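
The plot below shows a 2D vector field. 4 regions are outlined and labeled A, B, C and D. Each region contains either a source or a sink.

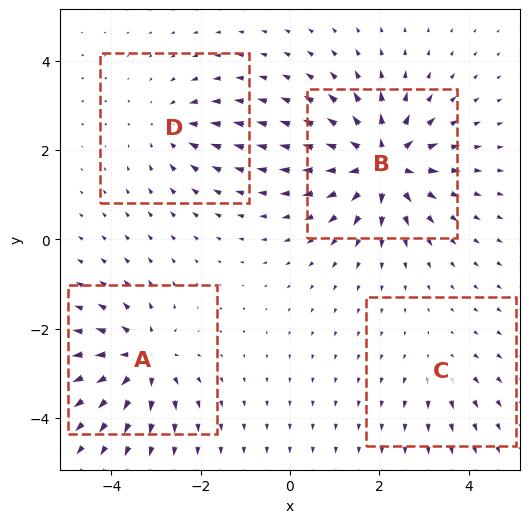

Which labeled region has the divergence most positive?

B

Divergence at each region's feature centre — A: about +7, B: about +9, C: about +2, D: about -4. Region B is most positive.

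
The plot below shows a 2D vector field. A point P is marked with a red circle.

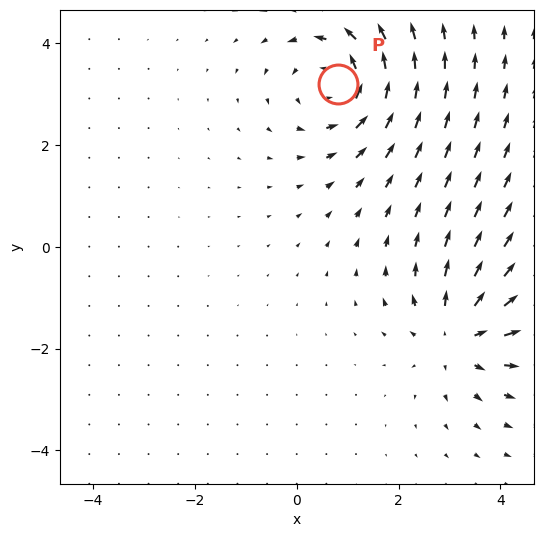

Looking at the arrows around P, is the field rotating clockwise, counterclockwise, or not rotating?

counterclockwise

Near P at (0.8, 3.2) the arrows circulate counterclockwise. The curl (z-component) there is about +4; positive curl means counterclockwise rotation.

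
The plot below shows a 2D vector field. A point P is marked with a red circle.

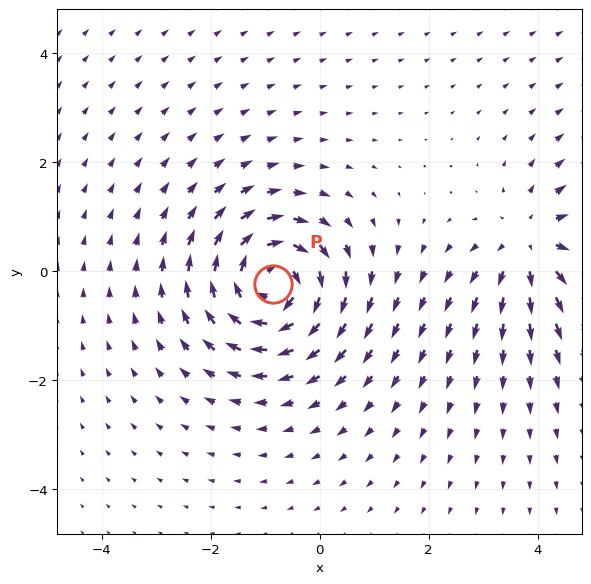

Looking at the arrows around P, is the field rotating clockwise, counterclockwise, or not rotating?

clockwise

Near P at (-0.9, -0.2) the arrows circulate clockwise. The curl (z-component) there is about -6; negative curl means clockwise rotation.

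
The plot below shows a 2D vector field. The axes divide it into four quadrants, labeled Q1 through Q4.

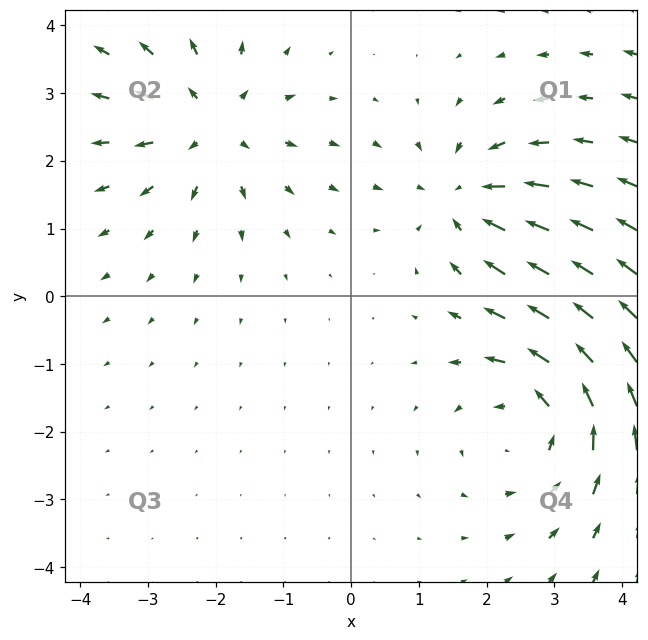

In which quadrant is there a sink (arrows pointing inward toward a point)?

Q1

The sink sits at approximately (1.7, 1.4), which lies in quadrant Q1. The divergence there is about -3, negative as expected for a sink.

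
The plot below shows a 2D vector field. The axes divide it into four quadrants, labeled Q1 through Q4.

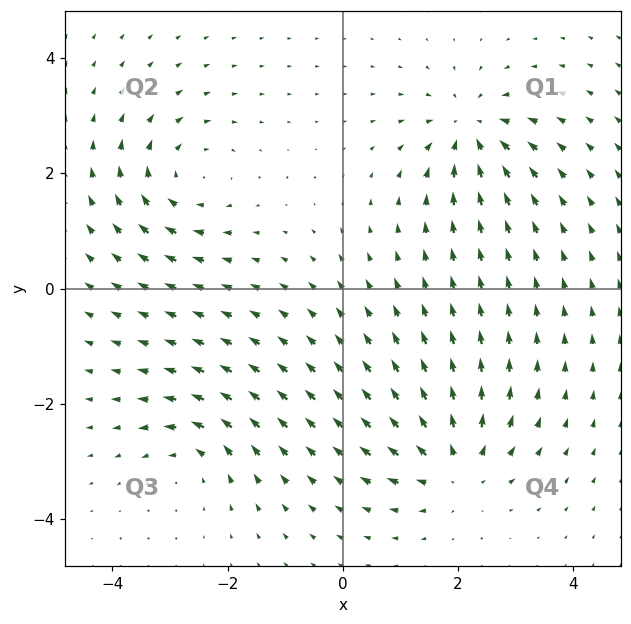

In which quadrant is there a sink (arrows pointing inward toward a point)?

Q1

The sink sits at approximately (2.2, 2.7), which lies in quadrant Q1. The divergence there is about -5, negative as expected for a sink.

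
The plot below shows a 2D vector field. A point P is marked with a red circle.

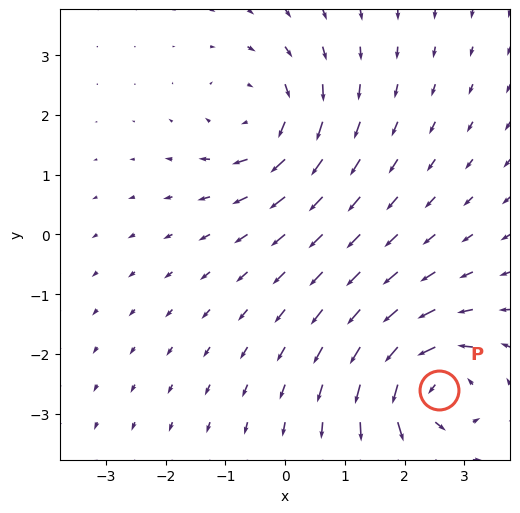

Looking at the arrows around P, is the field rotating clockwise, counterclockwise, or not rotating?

counterclockwise

Near P at (2.6, -2.6) the arrows circulate counterclockwise. The curl (z-component) there is about +4; positive curl means counterclockwise rotation.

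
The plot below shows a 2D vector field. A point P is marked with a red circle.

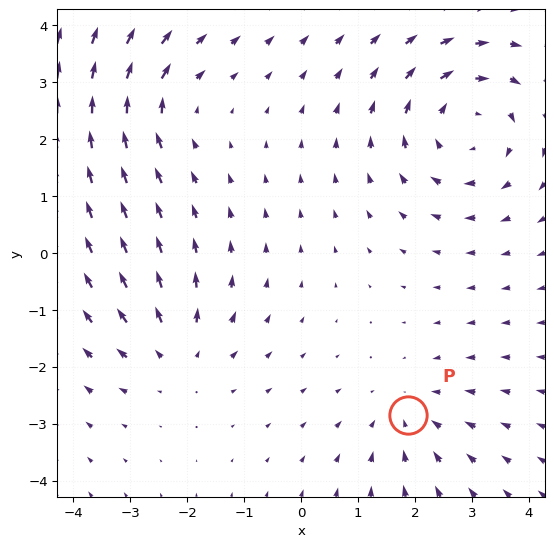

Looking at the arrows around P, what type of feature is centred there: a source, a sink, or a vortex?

At P (1.9, -2.8) the arrows converge inward. Divergence about -2, curl ≈0 — negative divergence with near-zero curl is a sink.

sink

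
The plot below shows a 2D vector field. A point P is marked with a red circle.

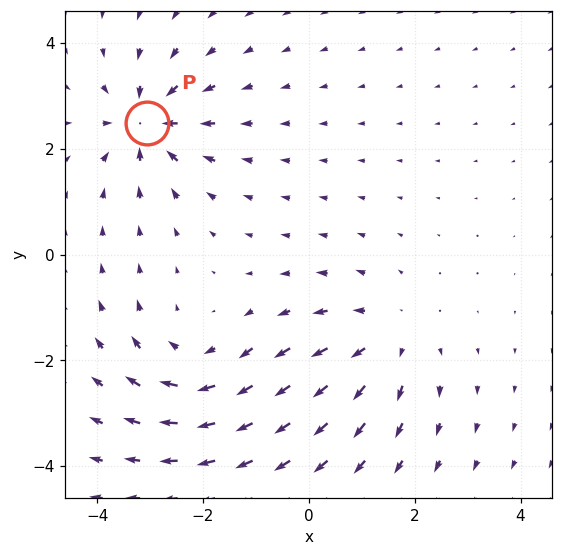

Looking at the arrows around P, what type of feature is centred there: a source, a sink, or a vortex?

At P (-3.1, 2.5) the arrows converge inward. Divergence about -7, curl ≈0 — negative divergence with near-zero curl is a sink.

sink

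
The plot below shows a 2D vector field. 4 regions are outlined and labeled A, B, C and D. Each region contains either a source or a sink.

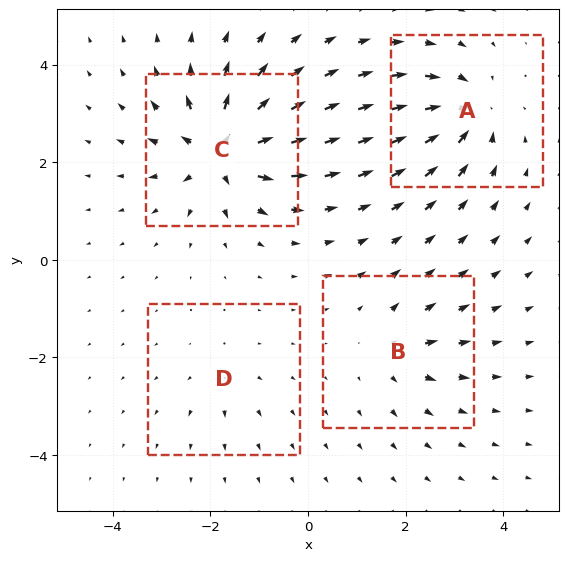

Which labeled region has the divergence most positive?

C

Divergence at each region's feature centre — A: about -6, B: about +4, C: about +9, D: about +2. Region C is most positive.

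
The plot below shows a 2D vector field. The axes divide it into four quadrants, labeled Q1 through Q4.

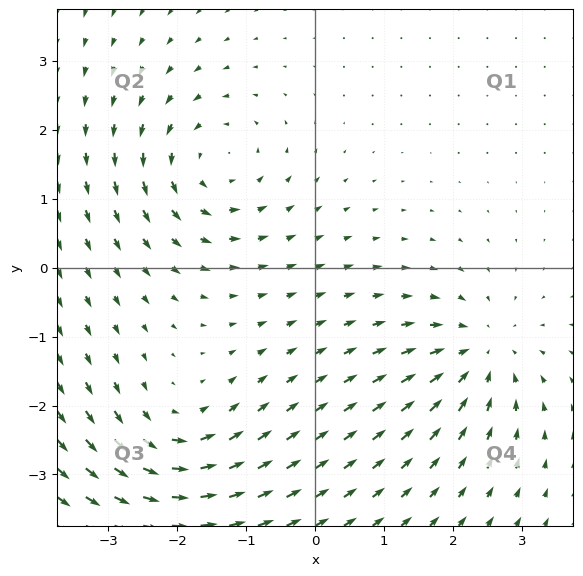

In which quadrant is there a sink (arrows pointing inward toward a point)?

The sink sits at approximately (2.4, -1.2), which lies in quadrant Q4. The divergence there is about -5, negative as expected for a sink.

Q4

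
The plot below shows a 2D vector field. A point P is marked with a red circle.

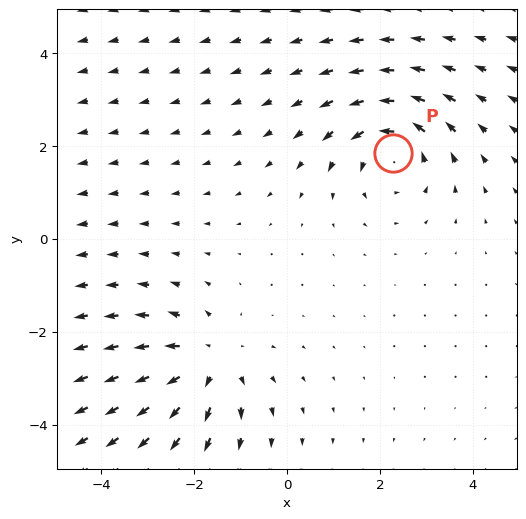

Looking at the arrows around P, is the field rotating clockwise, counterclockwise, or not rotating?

counterclockwise

Near P at (2.3, 1.8) the arrows circulate counterclockwise. The curl (z-component) there is about +3; positive curl means counterclockwise rotation.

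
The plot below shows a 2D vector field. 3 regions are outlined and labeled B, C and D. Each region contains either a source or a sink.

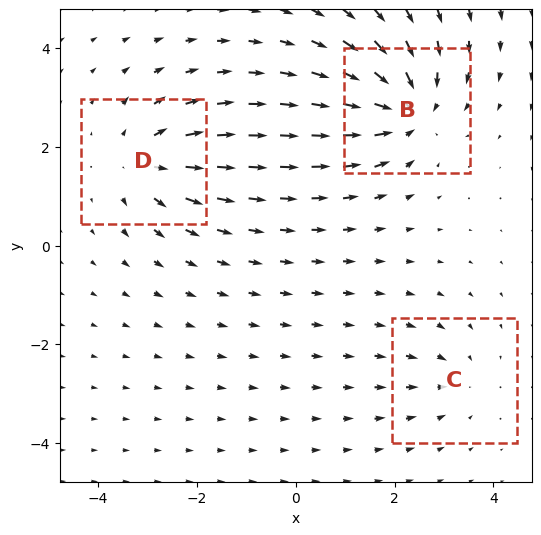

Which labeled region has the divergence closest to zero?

C

Divergence at each region's feature centre — B: about -5, C: about -2, D: about +4. Region C is closest to zero.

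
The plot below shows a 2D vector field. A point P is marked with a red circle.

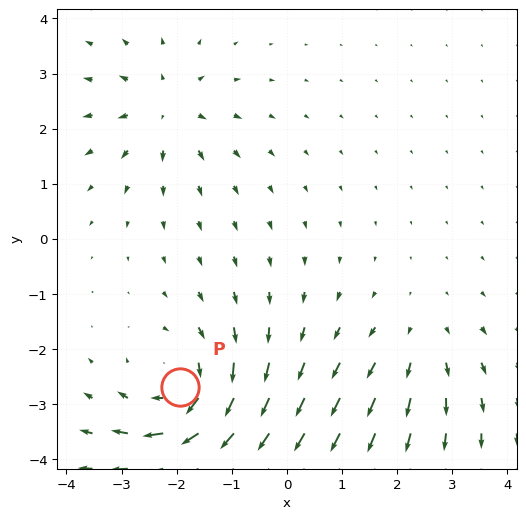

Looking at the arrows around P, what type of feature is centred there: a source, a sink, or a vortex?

vortex

At P (-1.9, -2.7) the arrows circulate clockwise. Divergence ≈0, curl about -5 — near-zero divergence with nonzero curl is a vortex.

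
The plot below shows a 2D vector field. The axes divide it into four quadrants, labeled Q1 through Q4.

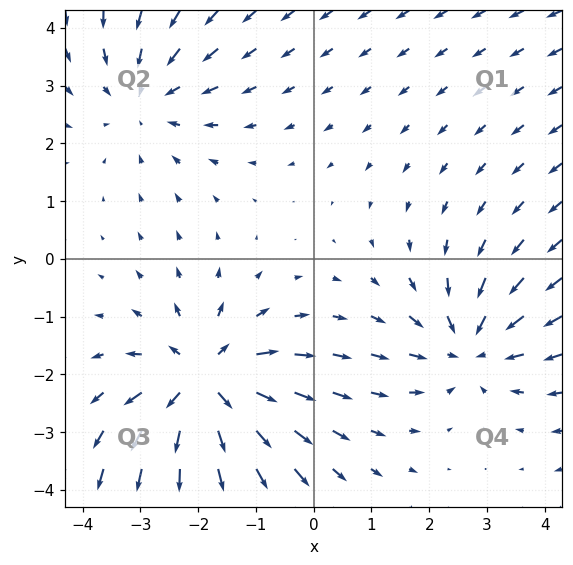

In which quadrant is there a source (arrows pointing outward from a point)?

The source sits at approximately (-1.9, -2.1), which lies in quadrant Q3. The divergence there is about +4, positive as expected for a source.

Q3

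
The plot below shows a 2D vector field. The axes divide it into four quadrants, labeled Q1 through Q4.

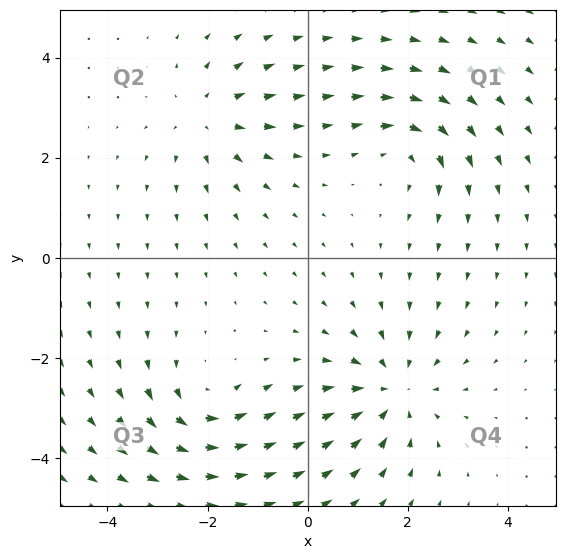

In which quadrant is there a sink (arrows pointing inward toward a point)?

The sink sits at approximately (1.7, -2.7), which lies in quadrant Q4. The divergence there is about -4, negative as expected for a sink.

Q4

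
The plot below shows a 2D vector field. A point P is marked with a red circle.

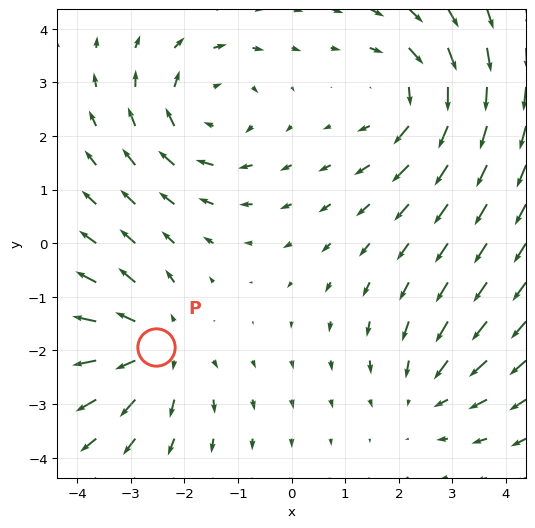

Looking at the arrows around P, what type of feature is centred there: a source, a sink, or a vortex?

At P (-2.5, -1.9) the arrows spread outward. Divergence about +4, curl ≈0 — positive divergence with near-zero curl is a source.

source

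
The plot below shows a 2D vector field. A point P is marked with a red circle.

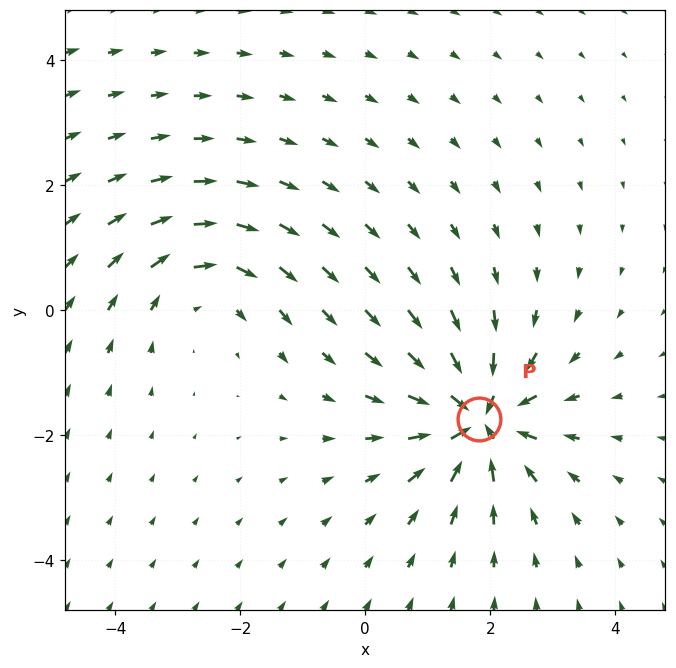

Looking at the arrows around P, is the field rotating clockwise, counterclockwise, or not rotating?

not rotating

Near P at (1.8, -1.7) the arrows show no circulation. The curl there is ≈0.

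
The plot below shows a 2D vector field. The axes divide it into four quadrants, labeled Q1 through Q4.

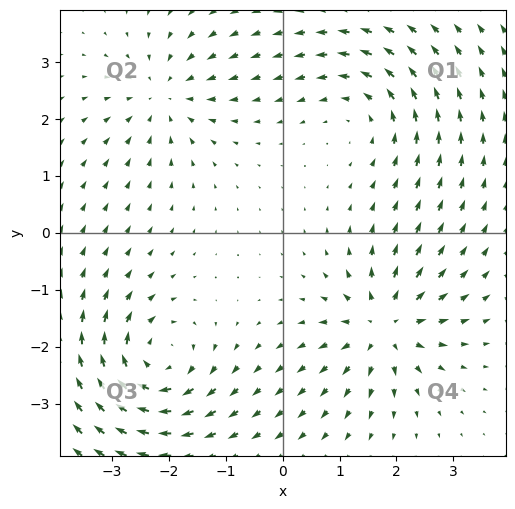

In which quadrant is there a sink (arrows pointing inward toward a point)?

Q2

The sink sits at approximately (-2.1, 2.4), which lies in quadrant Q2. The divergence there is about -3, negative as expected for a sink.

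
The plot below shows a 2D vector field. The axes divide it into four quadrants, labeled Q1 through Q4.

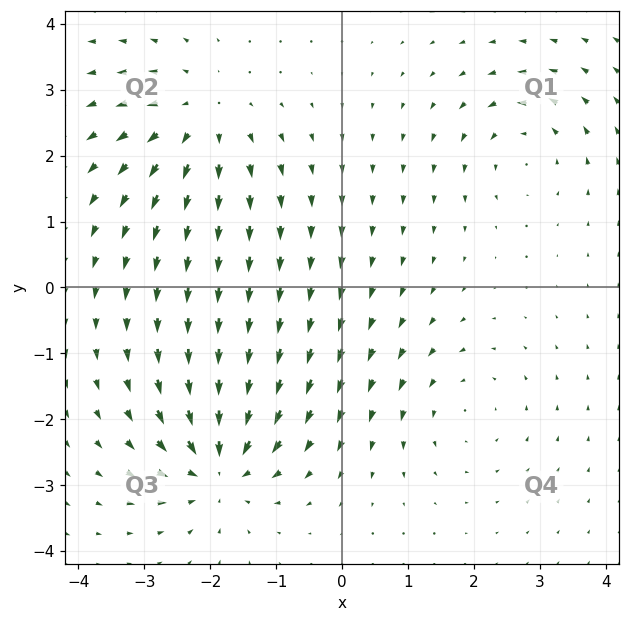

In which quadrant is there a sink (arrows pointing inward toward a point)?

The sink sits at approximately (-1.9, -2.7), which lies in quadrant Q3. The divergence there is about -6, negative as expected for a sink.

Q3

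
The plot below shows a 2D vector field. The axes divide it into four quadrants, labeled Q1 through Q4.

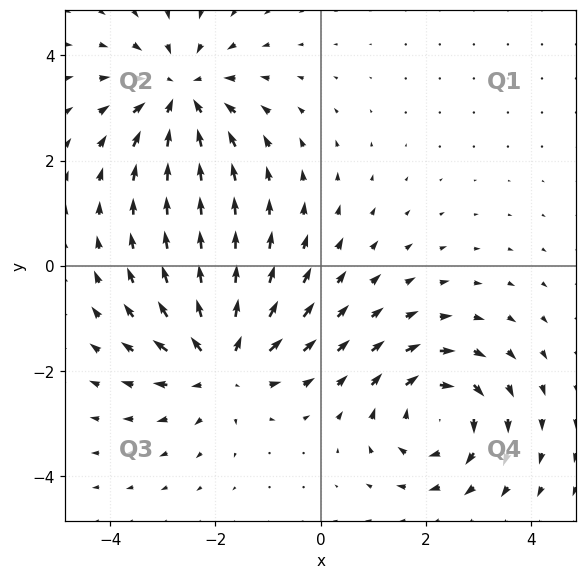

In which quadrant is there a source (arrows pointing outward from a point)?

Q3

The source sits at approximately (-1.9, -1.8), which lies in quadrant Q3. The divergence there is about +4, positive as expected for a source.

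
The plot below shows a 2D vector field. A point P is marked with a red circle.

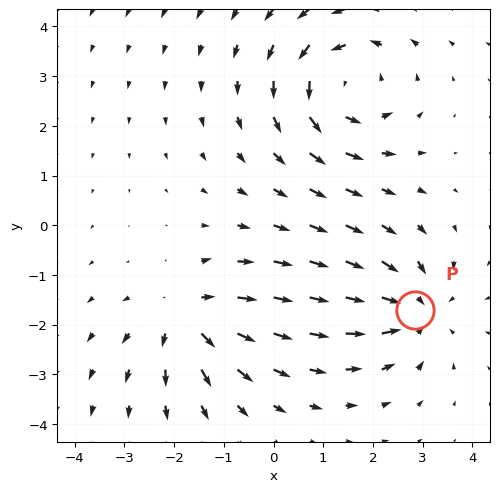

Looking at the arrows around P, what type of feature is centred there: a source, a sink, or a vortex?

At P (2.8, -1.7) the arrows converge inward. Divergence about -4, curl ≈0 — negative divergence with near-zero curl is a sink.

sink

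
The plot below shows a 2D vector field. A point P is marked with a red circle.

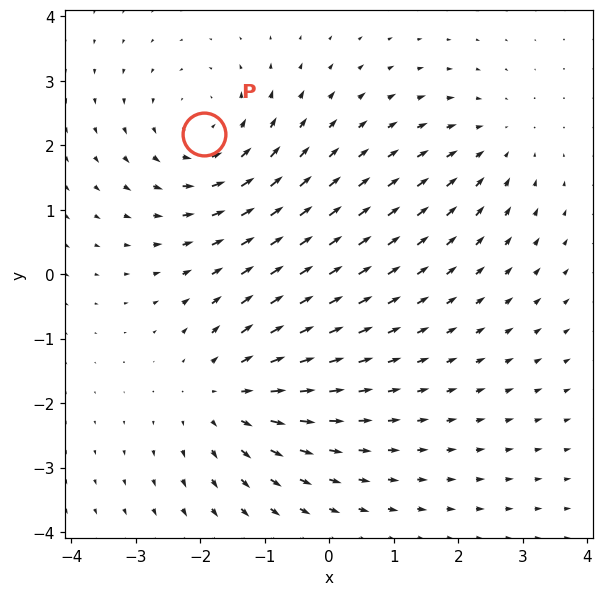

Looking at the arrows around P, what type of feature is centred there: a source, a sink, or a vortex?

vortex

At P (-1.9, 2.2) the arrows circulate counterclockwise. Divergence ≈0, curl about +3 — near-zero divergence with nonzero curl is a vortex.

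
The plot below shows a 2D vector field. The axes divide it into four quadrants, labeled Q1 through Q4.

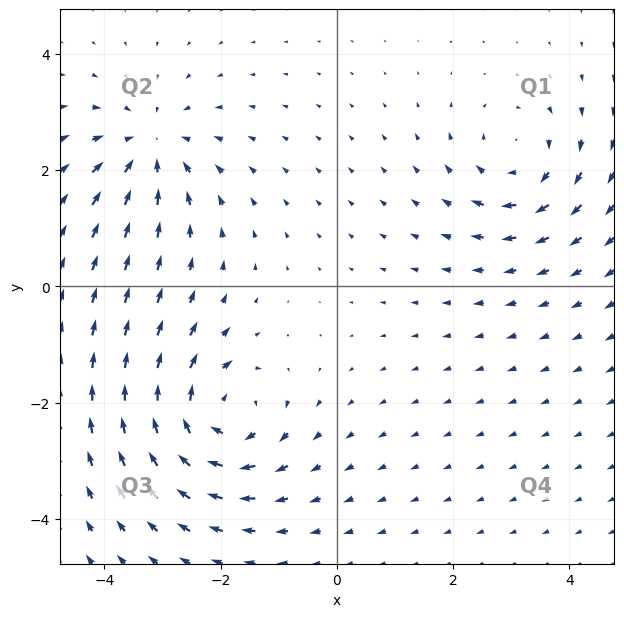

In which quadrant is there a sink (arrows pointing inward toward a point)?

Q2

The sink sits at approximately (-3.2, 2.4), which lies in quadrant Q2. The divergence there is about -3, negative as expected for a sink.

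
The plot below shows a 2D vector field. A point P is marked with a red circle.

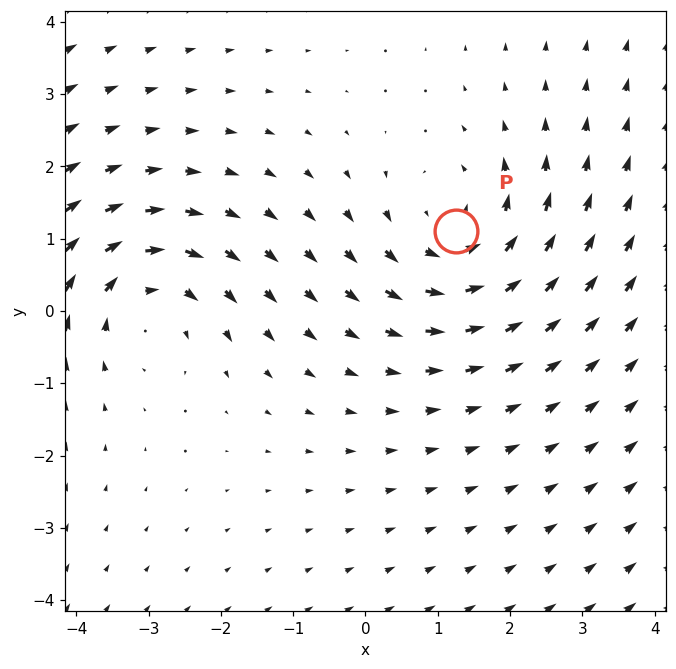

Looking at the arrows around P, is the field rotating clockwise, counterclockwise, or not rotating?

counterclockwise

Near P at (1.2, 1.1) the arrows circulate counterclockwise. The curl (z-component) there is about +3; positive curl means counterclockwise rotation.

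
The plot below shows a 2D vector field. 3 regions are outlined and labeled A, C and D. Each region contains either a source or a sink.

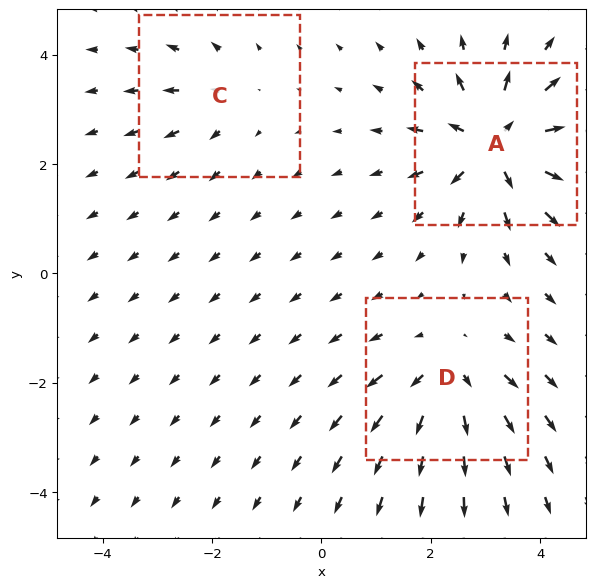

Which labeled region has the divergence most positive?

A

Divergence at each region's feature centre — A: about +6, C: about +2, D: about +4. Region A is most positive.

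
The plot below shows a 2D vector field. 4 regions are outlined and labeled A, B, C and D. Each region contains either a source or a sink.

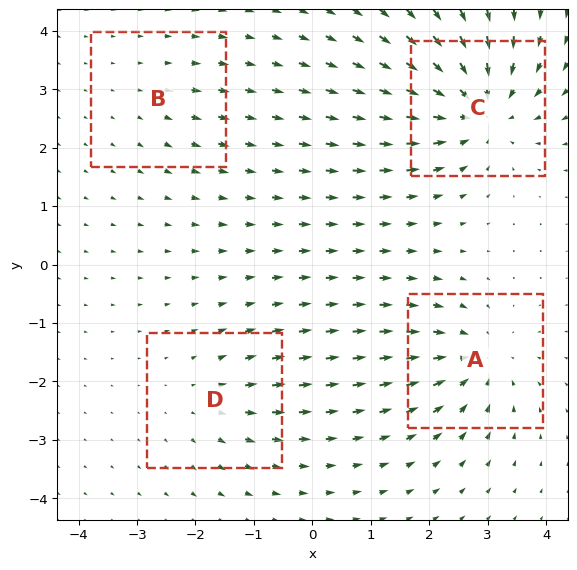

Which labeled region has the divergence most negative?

Divergence at each region's feature centre — A: about -5, B: about +2, C: about -7, D: about +3. Region C is most negative.

C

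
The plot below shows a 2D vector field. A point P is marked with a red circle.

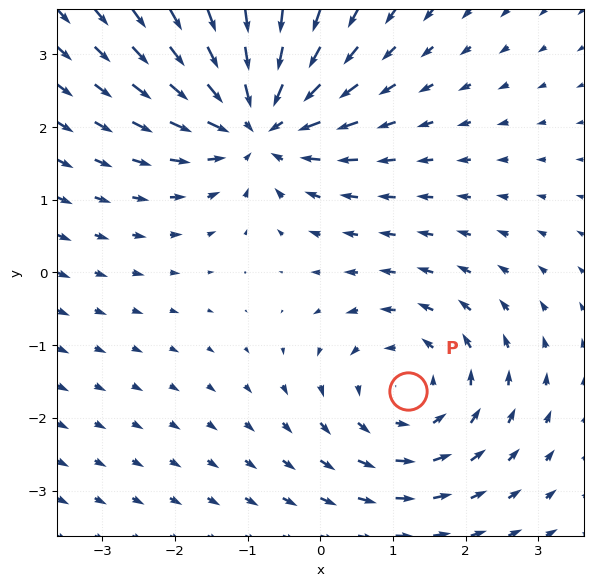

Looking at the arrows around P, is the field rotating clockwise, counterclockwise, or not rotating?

counterclockwise

Near P at (1.2, -1.6) the arrows circulate counterclockwise. The curl (z-component) there is about +3; positive curl means counterclockwise rotation.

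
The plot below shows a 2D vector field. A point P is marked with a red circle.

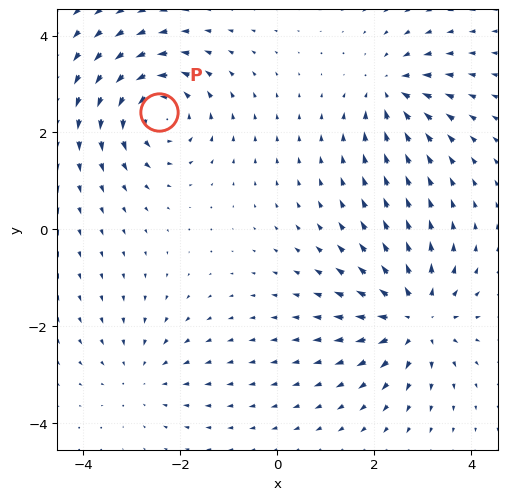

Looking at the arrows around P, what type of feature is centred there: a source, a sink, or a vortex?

vortex

At P (-2.5, 2.4) the arrows circulate counterclockwise. Divergence ≈0, curl about +6 — near-zero divergence with nonzero curl is a vortex.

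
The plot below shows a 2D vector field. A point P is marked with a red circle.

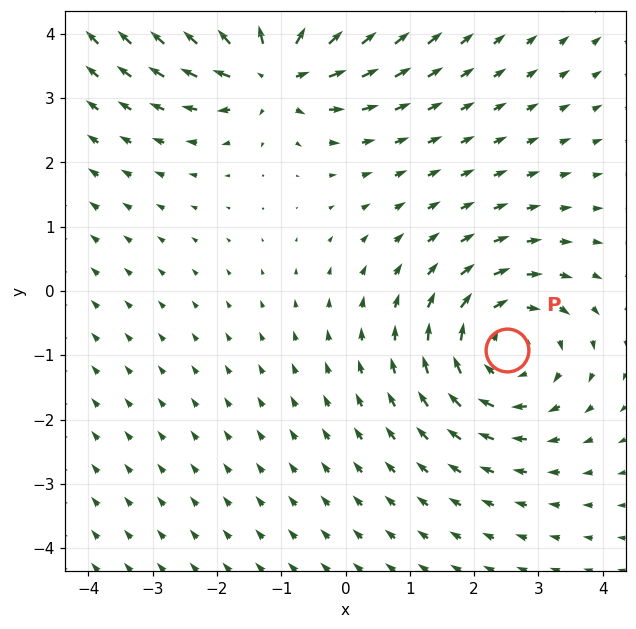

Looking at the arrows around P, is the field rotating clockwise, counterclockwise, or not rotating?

clockwise

Near P at (2.5, -0.9) the arrows circulate clockwise. The curl (z-component) there is about -3; negative curl means clockwise rotation.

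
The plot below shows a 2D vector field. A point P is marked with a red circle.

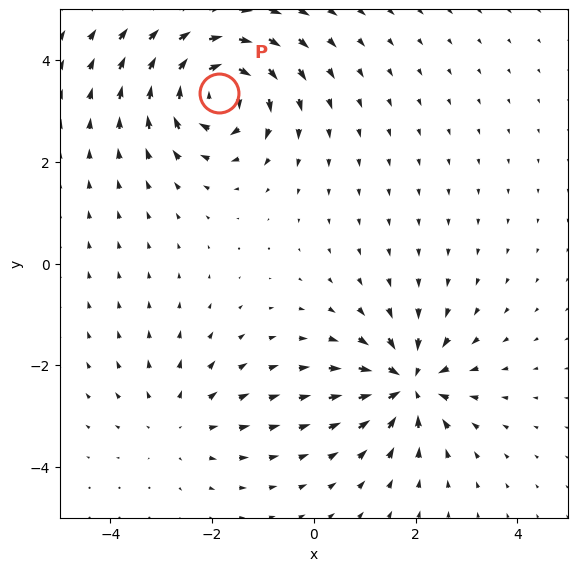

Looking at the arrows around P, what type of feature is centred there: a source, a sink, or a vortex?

At P (-1.9, 3.4) the arrows circulate clockwise. Divergence ≈0, curl about -6 — near-zero divergence with nonzero curl is a vortex.

vortex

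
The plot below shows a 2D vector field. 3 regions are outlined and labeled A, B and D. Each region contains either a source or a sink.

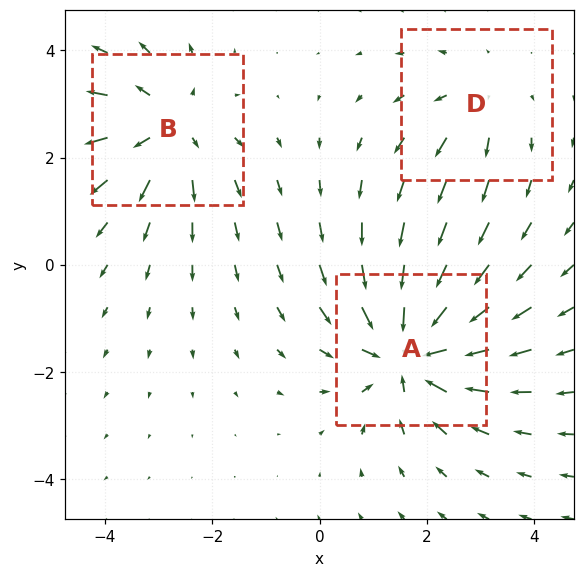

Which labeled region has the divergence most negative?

Divergence at each region's feature centre — A: about -5, B: about +3, D: about +2. Region A is most negative.

A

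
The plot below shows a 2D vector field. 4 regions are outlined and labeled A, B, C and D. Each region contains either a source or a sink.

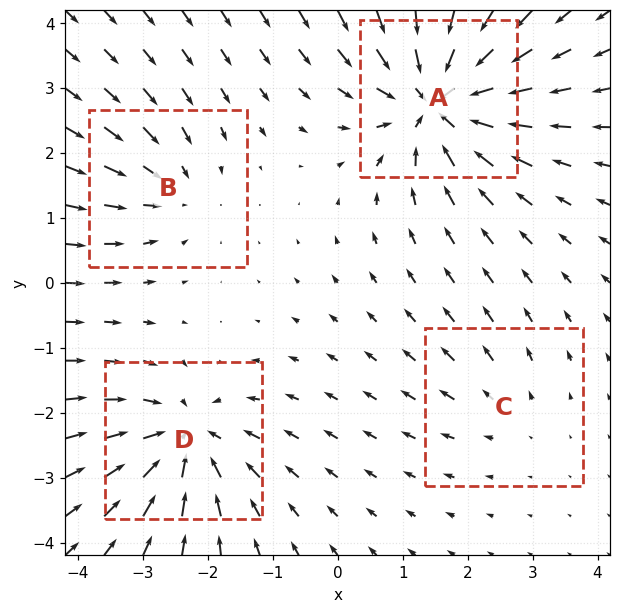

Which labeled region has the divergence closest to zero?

Divergence at each region's feature centre — A: about -8, B: about -4, C: about +2, D: about -6. Region C is closest to zero.

C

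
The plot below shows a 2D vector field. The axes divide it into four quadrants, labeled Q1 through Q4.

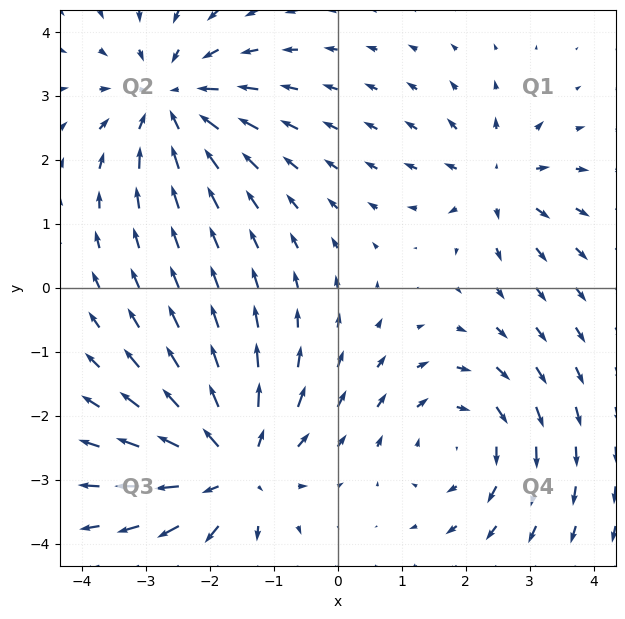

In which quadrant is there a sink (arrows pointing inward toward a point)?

Q2

The sink sits at approximately (-2.6, 2.9), which lies in quadrant Q2. The divergence there is about -4, negative as expected for a sink.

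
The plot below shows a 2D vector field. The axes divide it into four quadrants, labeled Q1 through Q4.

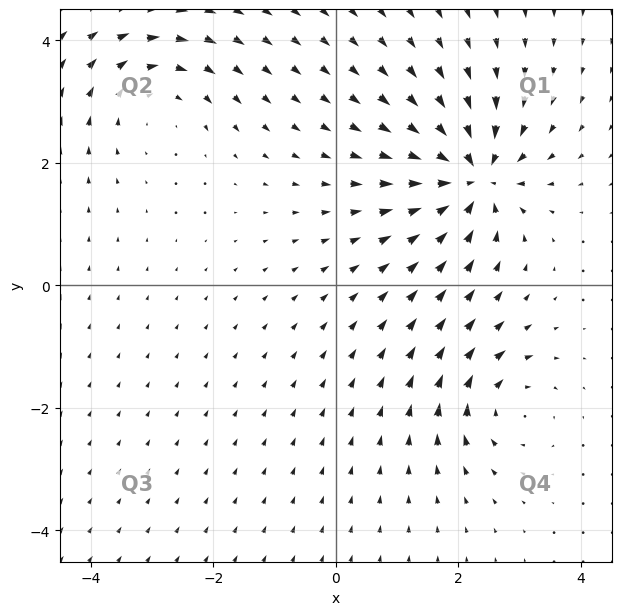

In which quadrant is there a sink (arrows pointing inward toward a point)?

The sink sits at approximately (2.2, 1.8), which lies in quadrant Q1. The divergence there is about -7, negative as expected for a sink.

Q1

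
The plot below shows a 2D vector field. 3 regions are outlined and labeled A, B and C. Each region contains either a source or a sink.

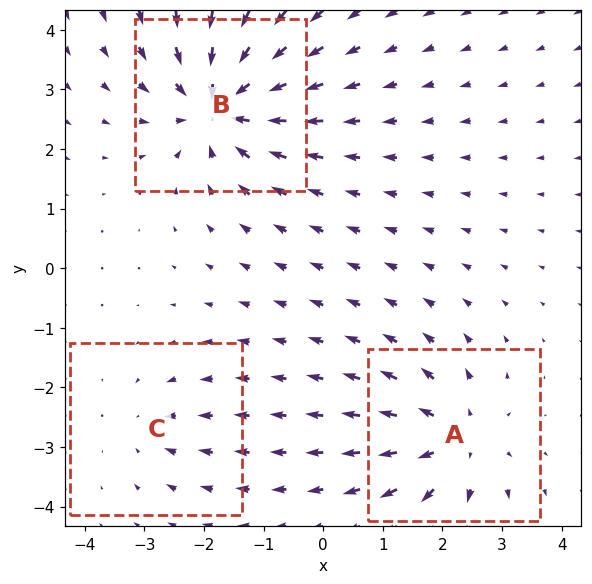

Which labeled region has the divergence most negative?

B

Divergence at each region's feature centre — A: about +4, B: about -5, C: about -2. Region B is most negative.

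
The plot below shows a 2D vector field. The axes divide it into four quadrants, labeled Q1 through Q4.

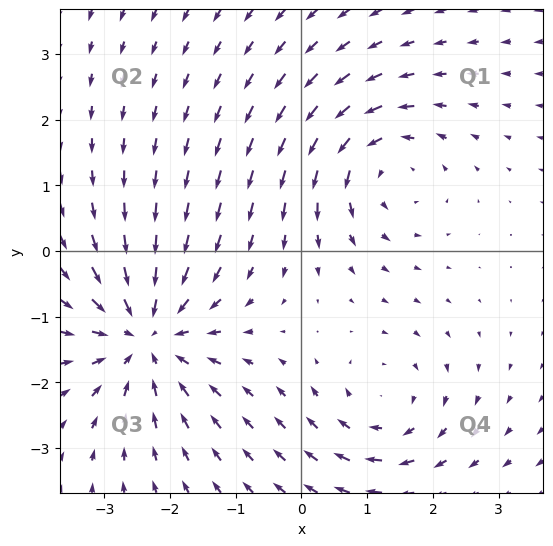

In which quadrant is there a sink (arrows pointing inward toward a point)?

Q3

The sink sits at approximately (-2.4, -1.3), which lies in quadrant Q3. The divergence there is about -4, negative as expected for a sink.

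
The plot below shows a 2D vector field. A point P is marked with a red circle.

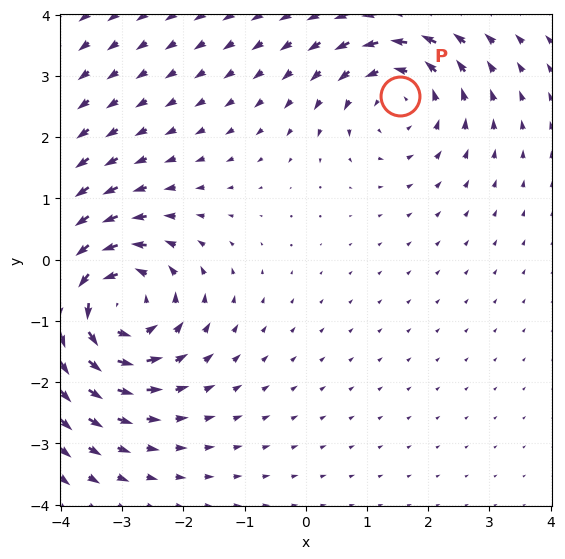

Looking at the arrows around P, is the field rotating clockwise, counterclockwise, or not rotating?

counterclockwise

Near P at (1.5, 2.7) the arrows circulate counterclockwise. The curl (z-component) there is about +3; positive curl means counterclockwise rotation.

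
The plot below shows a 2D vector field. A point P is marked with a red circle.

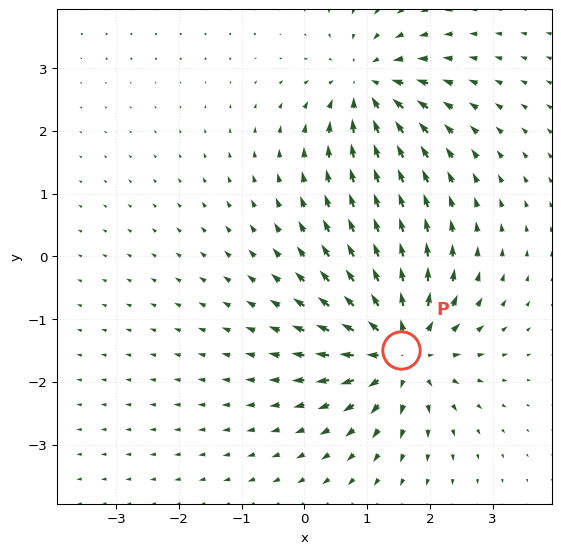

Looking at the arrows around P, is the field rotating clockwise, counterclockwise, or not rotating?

not rotating

Near P at (1.5, -1.5) the arrows show no circulation. The curl there is ≈0.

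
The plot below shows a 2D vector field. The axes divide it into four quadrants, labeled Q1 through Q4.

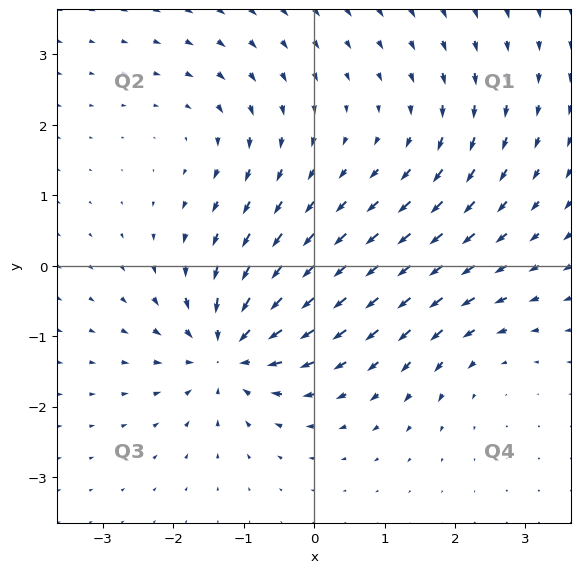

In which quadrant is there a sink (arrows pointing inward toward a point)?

Q3

The sink sits at approximately (-1.2, -1.2), which lies in quadrant Q3. The divergence there is about -7, negative as expected for a sink.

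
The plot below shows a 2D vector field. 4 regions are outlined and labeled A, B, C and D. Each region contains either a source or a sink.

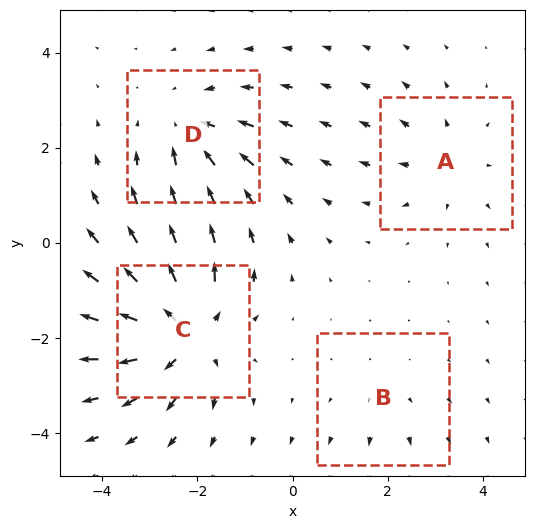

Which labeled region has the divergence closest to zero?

B

Divergence at each region's feature centre — A: about +3, B: about +2, C: about +7, D: about -4. Region B is closest to zero.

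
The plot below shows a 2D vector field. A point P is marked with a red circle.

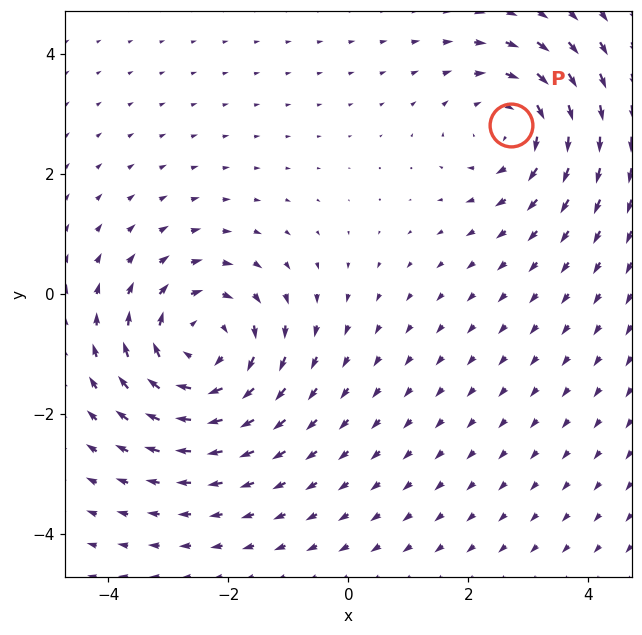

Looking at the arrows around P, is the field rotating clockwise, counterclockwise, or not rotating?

Near P at (2.7, 2.8) the arrows circulate clockwise. The curl (z-component) there is about -4; negative curl means clockwise rotation.

clockwise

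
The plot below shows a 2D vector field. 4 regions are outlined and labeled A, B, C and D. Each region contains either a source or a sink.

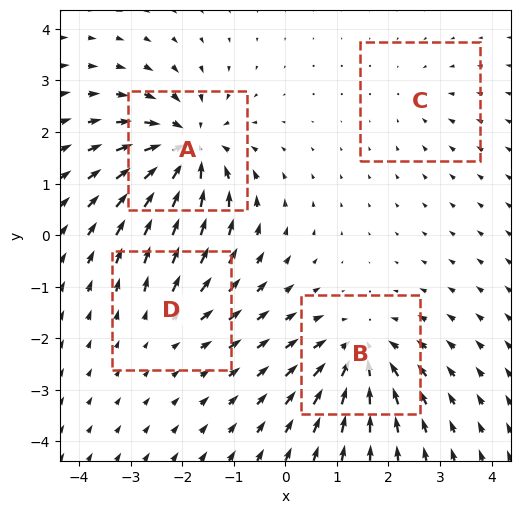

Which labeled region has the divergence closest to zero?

C

Divergence at each region's feature centre — A: about -8, B: about -6, C: about -2, D: about +3. Region C is closest to zero.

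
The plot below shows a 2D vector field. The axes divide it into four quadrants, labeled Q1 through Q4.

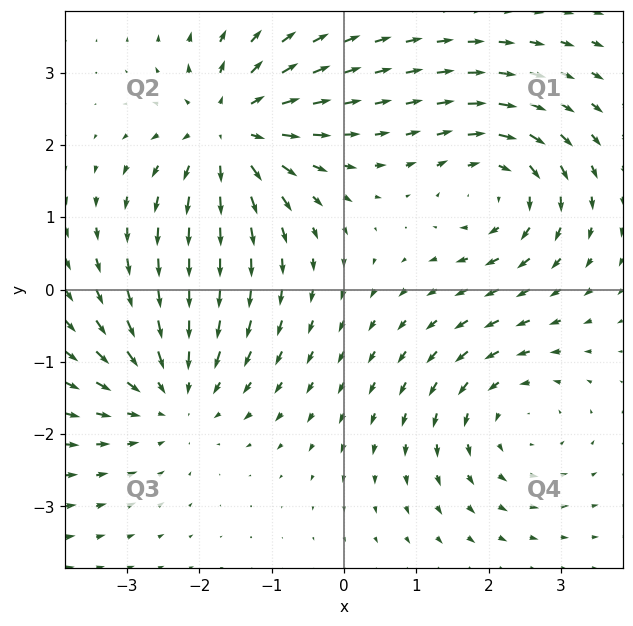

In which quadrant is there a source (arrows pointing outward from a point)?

Q2

The source sits at approximately (-1.6, 2.2), which lies in quadrant Q2. The divergence there is about +6, positive as expected for a source.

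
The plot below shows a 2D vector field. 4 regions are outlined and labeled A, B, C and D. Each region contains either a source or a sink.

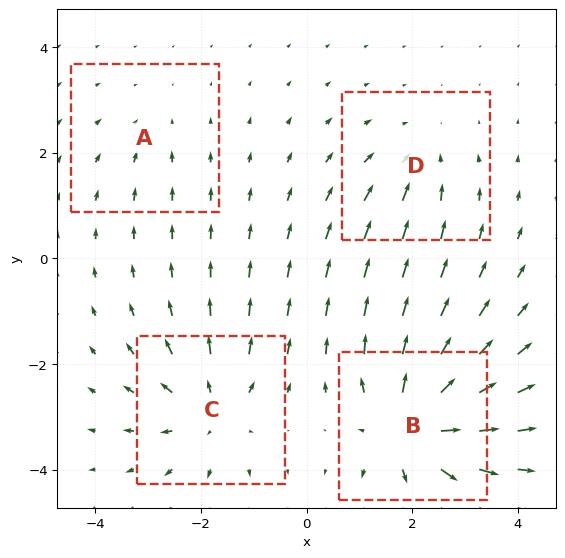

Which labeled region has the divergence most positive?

Divergence at each region's feature centre — A: about -2, B: about +7, C: about +5, D: about -3. Region B is most positive.

B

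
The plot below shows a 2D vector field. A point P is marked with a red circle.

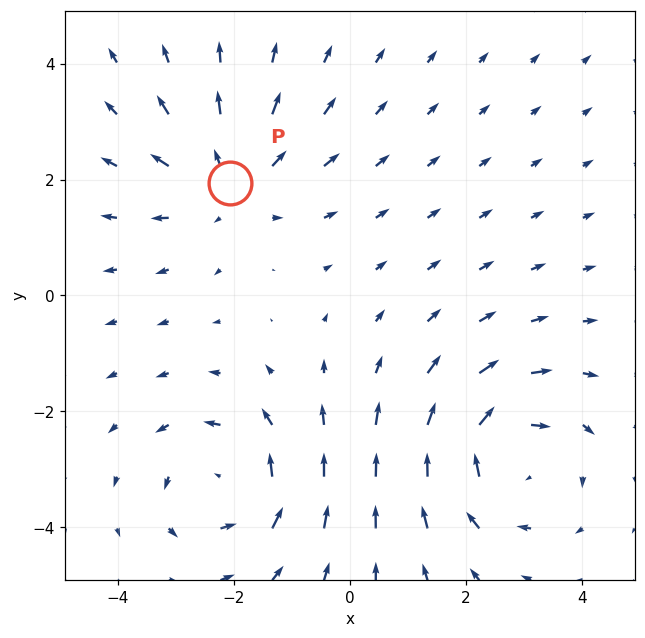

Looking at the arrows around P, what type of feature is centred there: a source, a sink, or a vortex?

source

At P (-2.1, 1.9) the arrows spread outward. Divergence about +3, curl ≈0 — positive divergence with near-zero curl is a source.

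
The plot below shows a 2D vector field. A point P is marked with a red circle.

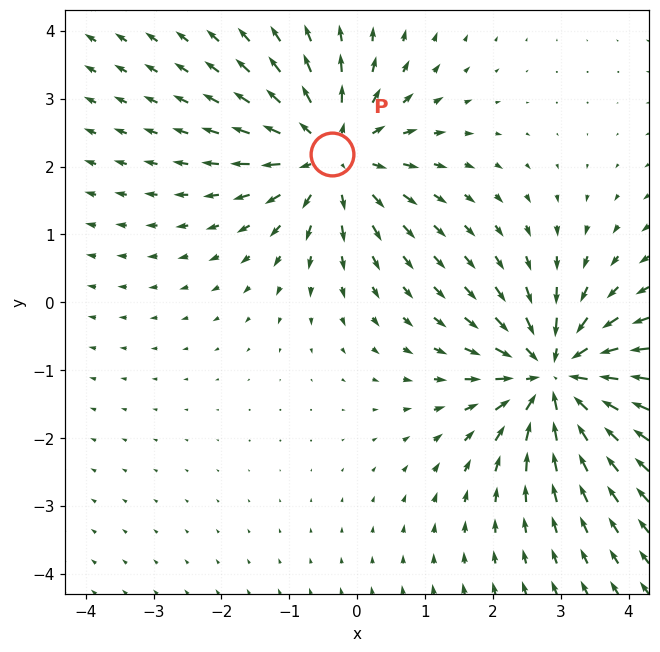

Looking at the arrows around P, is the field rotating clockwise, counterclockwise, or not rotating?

not rotating

Near P at (-0.4, 2.2) the arrows show no circulation. The curl there is ≈0.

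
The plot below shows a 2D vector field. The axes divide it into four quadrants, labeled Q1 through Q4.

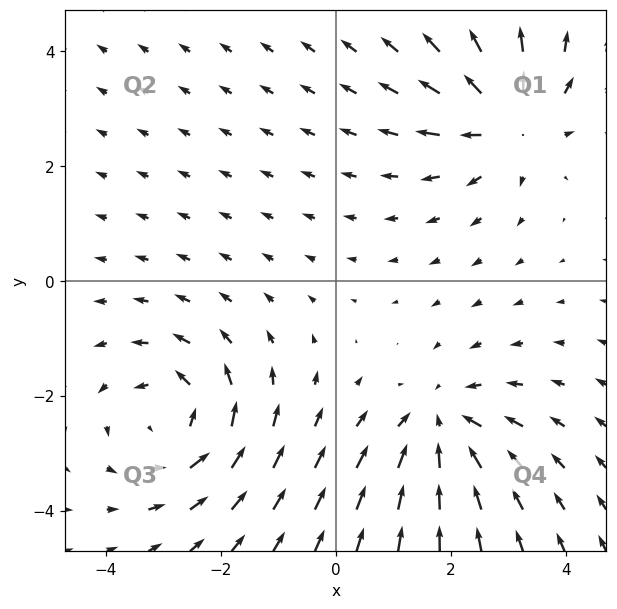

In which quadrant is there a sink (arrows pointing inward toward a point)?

Q4

The sink sits at approximately (1.8, -2.5), which lies in quadrant Q4. The divergence there is about -4, negative as expected for a sink.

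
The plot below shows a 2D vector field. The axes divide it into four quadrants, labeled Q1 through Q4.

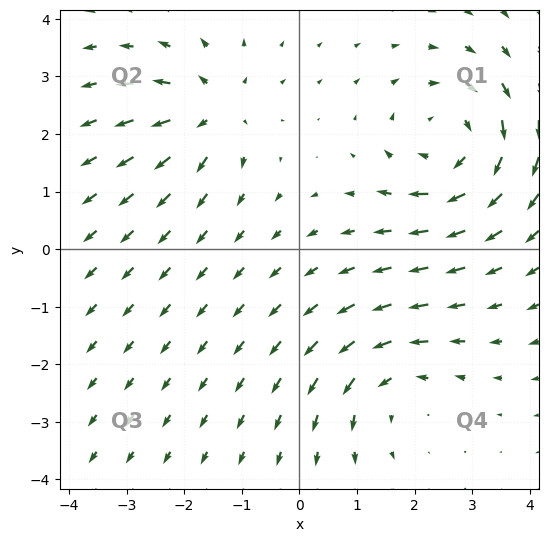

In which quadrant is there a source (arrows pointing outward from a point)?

Q2

The source sits at approximately (-1.5, 2.4), which lies in quadrant Q2. The divergence there is about +4, positive as expected for a source.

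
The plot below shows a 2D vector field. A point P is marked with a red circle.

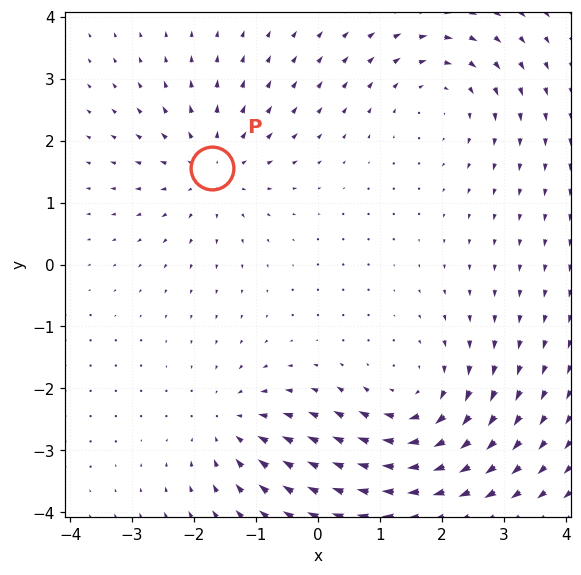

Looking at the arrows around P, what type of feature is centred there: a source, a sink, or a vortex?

source

At P (-1.7, 1.6) the arrows spread outward. Divergence about +4, curl ≈0 — positive divergence with near-zero curl is a source.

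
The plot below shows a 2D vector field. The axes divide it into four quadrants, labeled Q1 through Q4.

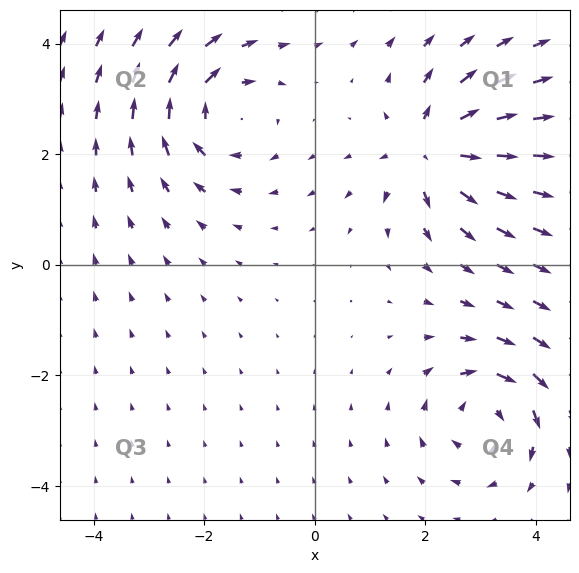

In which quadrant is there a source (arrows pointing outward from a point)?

Q1

The source sits at approximately (2.1, 2.1), which lies in quadrant Q1. The divergence there is about +5, positive as expected for a source.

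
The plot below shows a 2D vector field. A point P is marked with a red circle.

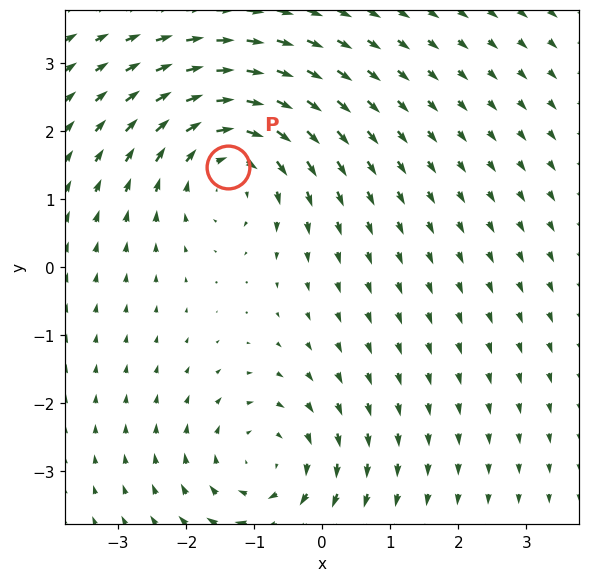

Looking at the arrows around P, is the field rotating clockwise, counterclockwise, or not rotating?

clockwise

Near P at (-1.4, 1.5) the arrows circulate clockwise. The curl (z-component) there is about -4; negative curl means clockwise rotation.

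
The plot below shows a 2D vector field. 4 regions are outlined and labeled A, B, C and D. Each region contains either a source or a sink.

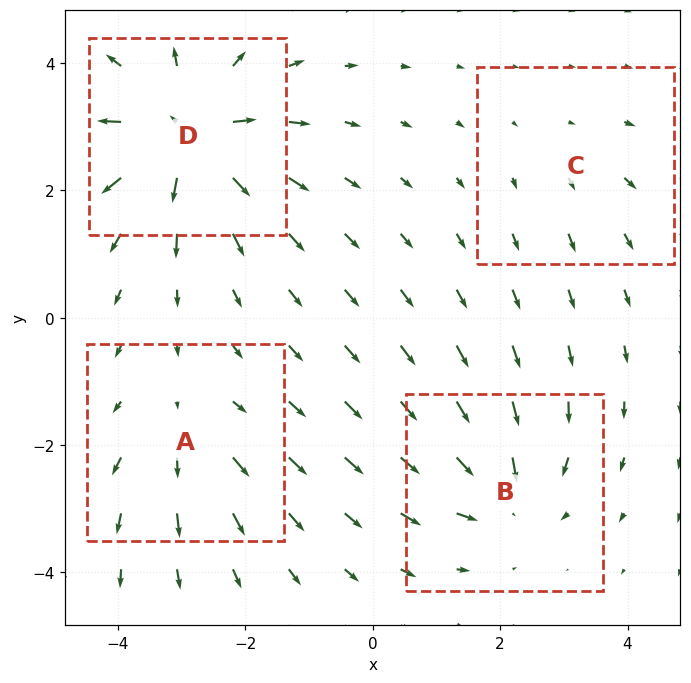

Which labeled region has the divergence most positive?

Divergence at each region's feature centre — A: about +3, B: about -5, C: about +2, D: about +8. Region D is most positive.

D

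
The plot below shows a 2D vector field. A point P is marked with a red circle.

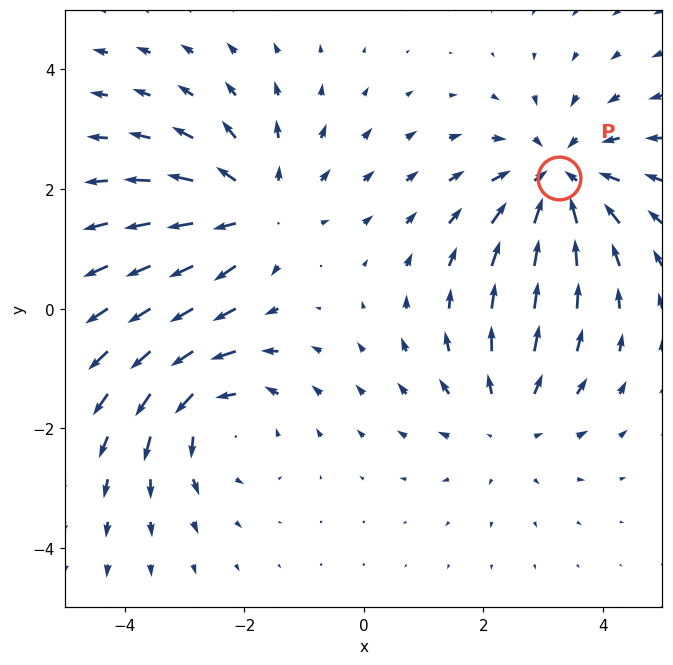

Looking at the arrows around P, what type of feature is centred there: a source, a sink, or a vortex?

At P (3.3, 2.2) the arrows converge inward. Divergence about -4, curl ≈0 — negative divergence with near-zero curl is a sink.

sink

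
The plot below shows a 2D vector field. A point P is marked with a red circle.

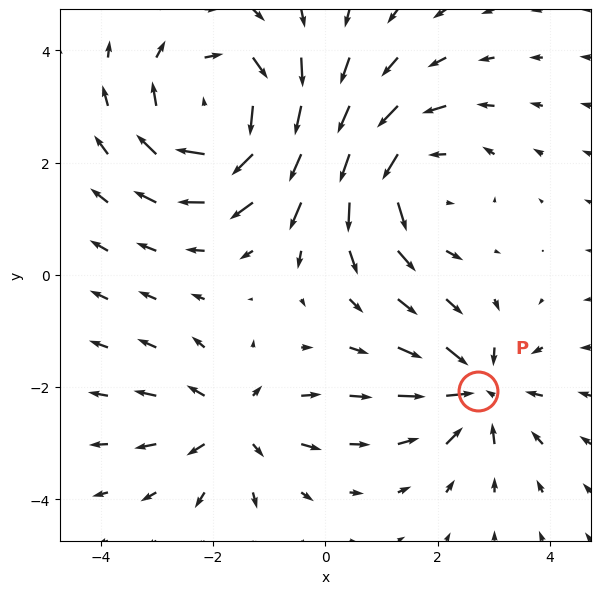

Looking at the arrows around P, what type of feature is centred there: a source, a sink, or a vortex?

At P (2.7, -2.1) the arrows converge inward. Divergence about -4, curl ≈0 — negative divergence with near-zero curl is a sink.

sink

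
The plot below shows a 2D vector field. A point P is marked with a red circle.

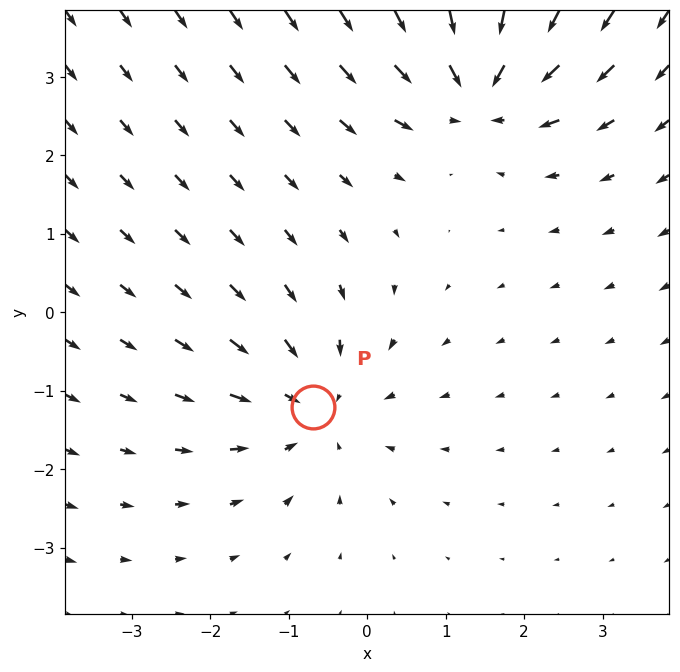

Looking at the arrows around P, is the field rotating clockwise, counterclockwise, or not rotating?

not rotating

Near P at (-0.7, -1.2) the arrows show no circulation. The curl there is ≈0.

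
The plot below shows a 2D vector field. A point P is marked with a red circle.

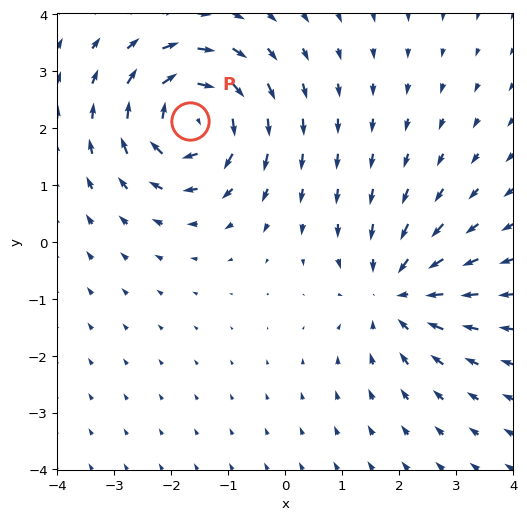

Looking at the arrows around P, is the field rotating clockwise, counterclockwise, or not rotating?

clockwise

Near P at (-1.7, 2.1) the arrows circulate clockwise. The curl (z-component) there is about -7; negative curl means clockwise rotation.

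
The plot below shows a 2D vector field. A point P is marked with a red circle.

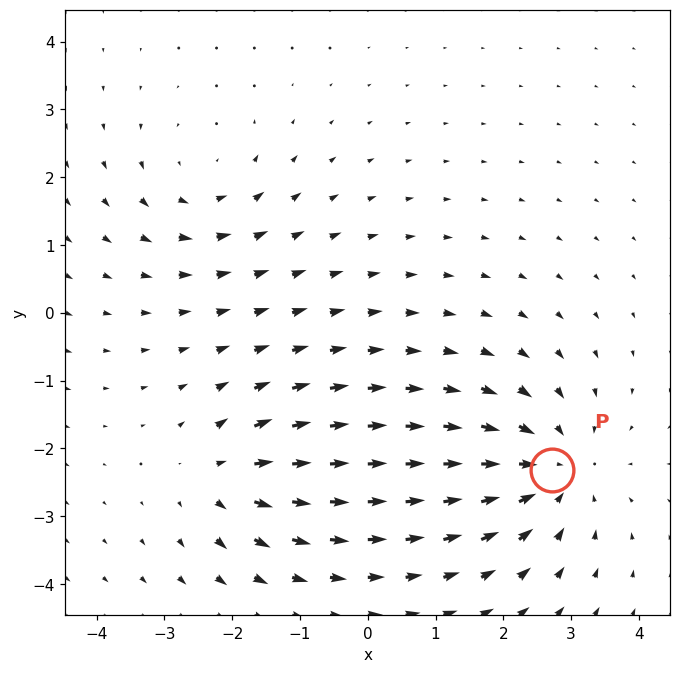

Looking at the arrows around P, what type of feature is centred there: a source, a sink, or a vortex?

At P (2.7, -2.3) the arrows converge inward. Divergence about -4, curl ≈0 — negative divergence with near-zero curl is a sink.

sink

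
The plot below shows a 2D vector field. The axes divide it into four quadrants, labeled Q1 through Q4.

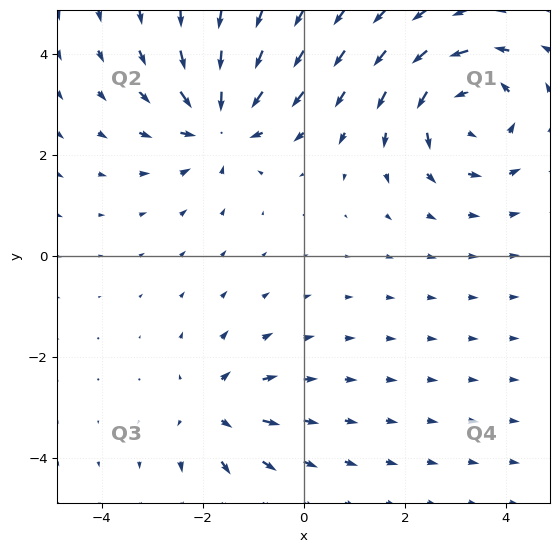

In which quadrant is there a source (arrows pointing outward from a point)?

Q3

The source sits at approximately (-1.8, -3.0), which lies in quadrant Q3. The divergence there is about +4, positive as expected for a source.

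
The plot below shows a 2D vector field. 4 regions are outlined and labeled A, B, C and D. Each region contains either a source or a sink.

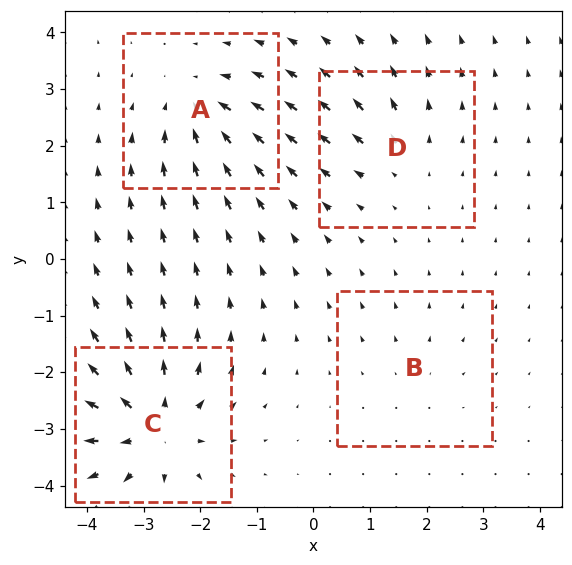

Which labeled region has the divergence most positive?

C

Divergence at each region's feature centre — A: about -5, B: about +2, C: about +8, D: about +4. Region C is most positive.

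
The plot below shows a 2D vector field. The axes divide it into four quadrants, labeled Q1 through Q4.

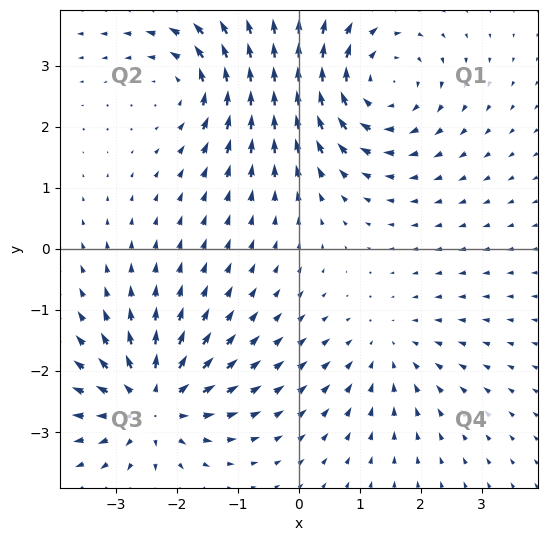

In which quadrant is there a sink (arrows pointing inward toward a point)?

Q4

The sink sits at approximately (1.5, -1.7), which lies in quadrant Q4. The divergence there is about -2, negative as expected for a sink.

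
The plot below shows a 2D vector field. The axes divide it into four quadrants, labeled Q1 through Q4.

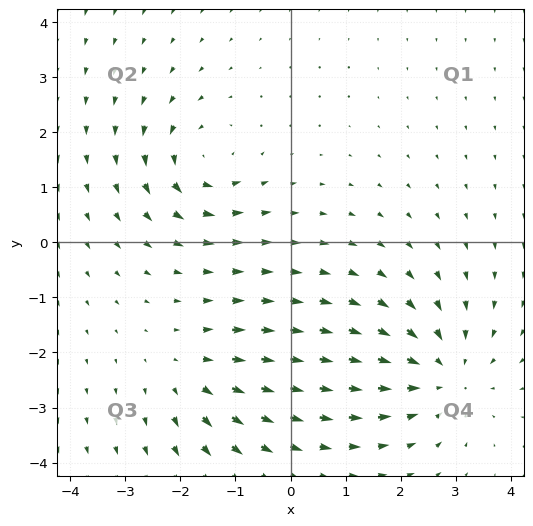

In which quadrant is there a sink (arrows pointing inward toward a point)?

Q4

The sink sits at approximately (2.8, -2.4), which lies in quadrant Q4. The divergence there is about -4, negative as expected for a sink.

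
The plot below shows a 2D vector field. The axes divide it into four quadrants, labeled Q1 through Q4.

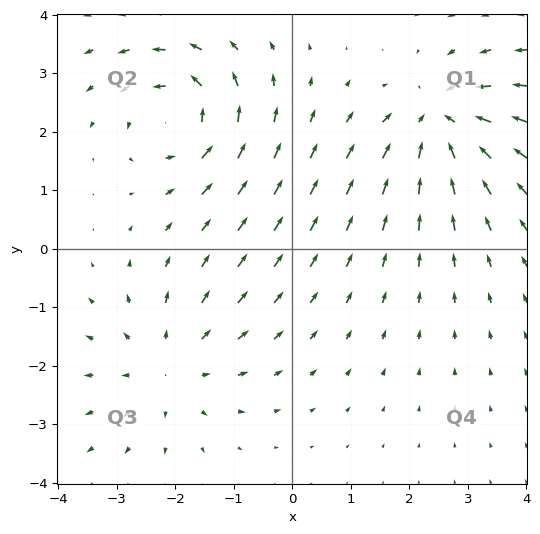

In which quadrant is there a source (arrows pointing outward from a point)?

Q3

The source sits at approximately (-2.1, -2.0), which lies in quadrant Q3. The divergence there is about +3, positive as expected for a source.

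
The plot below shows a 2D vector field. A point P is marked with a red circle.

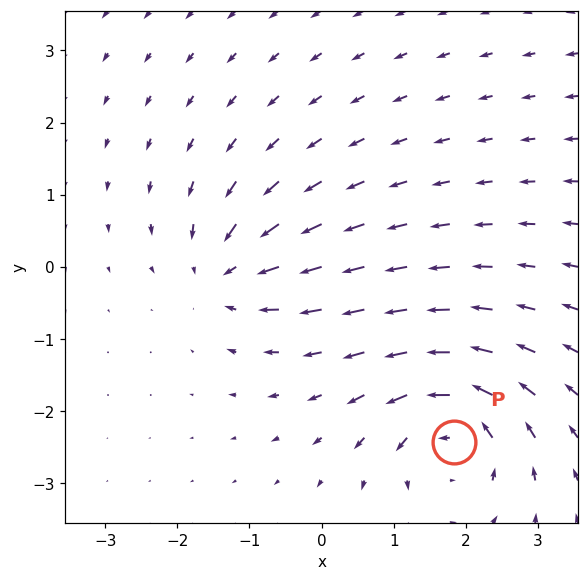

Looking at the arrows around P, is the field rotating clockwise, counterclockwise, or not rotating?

counterclockwise

Near P at (1.8, -2.4) the arrows circulate counterclockwise. The curl (z-component) there is about +6; positive curl means counterclockwise rotation.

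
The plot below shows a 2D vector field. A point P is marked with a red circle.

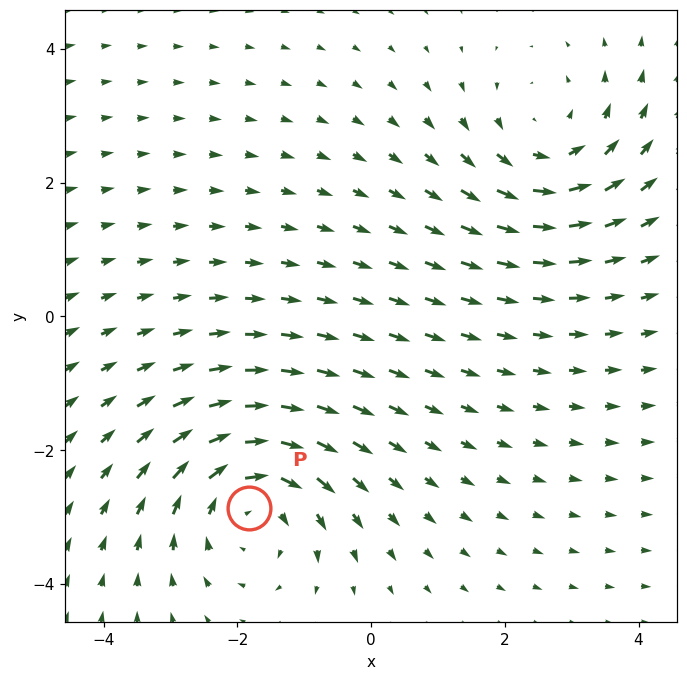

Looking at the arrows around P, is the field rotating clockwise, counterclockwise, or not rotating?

Near P at (-1.8, -2.9) the arrows circulate clockwise. The curl (z-component) there is about -4; negative curl means clockwise rotation.

clockwise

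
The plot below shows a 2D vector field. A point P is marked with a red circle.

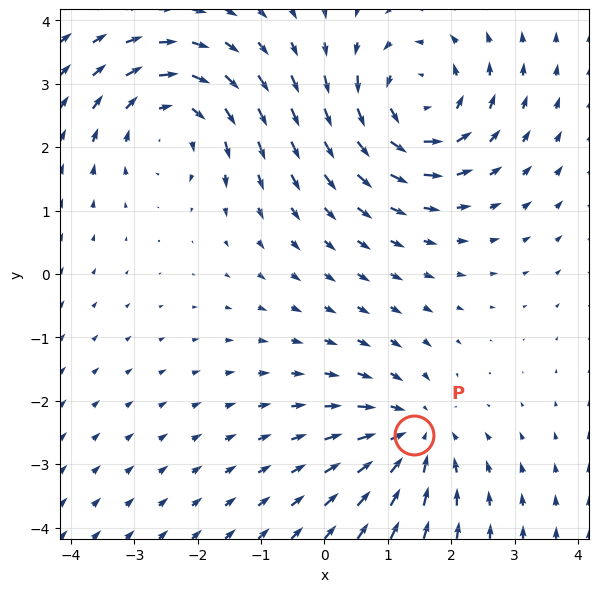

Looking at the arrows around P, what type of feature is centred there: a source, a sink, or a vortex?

At P (1.4, -2.5) the arrows converge inward. Divergence about -4, curl ≈0 — negative divergence with near-zero curl is a sink.

sink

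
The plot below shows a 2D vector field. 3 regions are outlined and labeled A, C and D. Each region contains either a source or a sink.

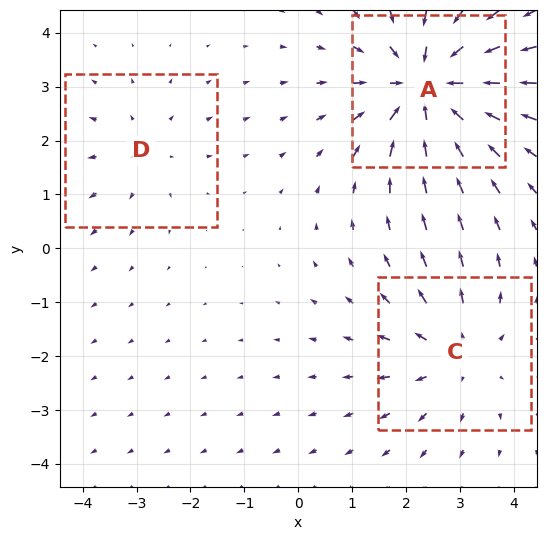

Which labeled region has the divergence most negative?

A

Divergence at each region's feature centre — A: about -4, C: about +3, D: about +2. Region A is most negative.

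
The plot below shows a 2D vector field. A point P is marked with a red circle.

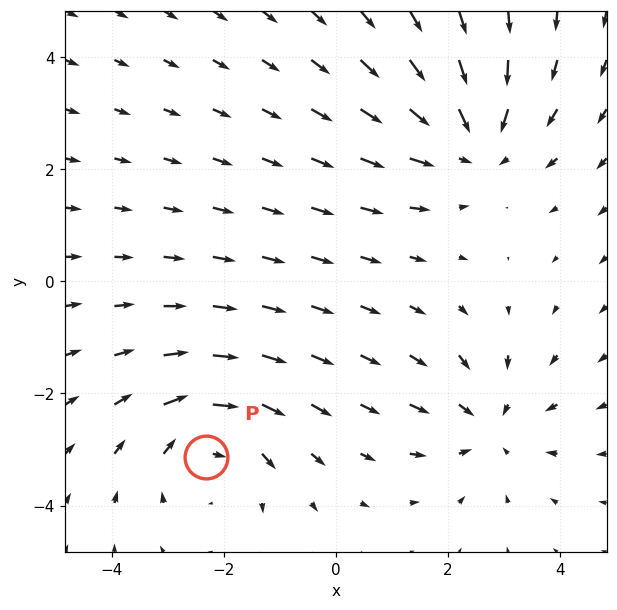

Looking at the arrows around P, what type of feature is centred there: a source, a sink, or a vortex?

vortex

At P (-2.3, -3.1) the arrows circulate clockwise. Divergence ≈0, curl about -3 — near-zero divergence with nonzero curl is a vortex.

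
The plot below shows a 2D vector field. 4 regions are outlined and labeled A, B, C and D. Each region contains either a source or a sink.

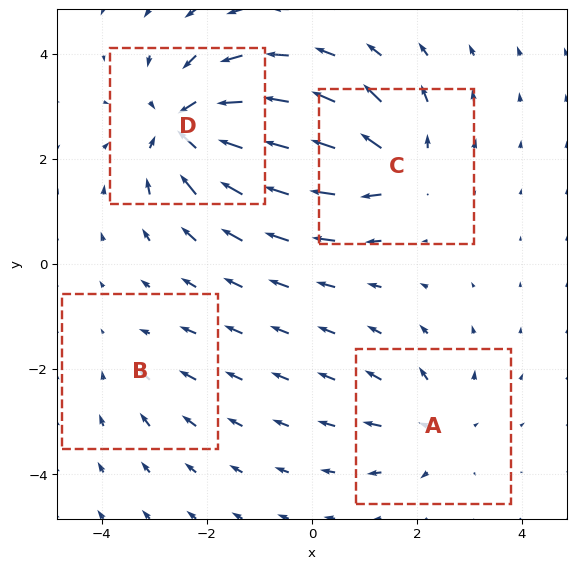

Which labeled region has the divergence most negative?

Divergence at each region's feature centre — A: about +4, B: about -2, C: about +5, D: about -7. Region D is most negative.

D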